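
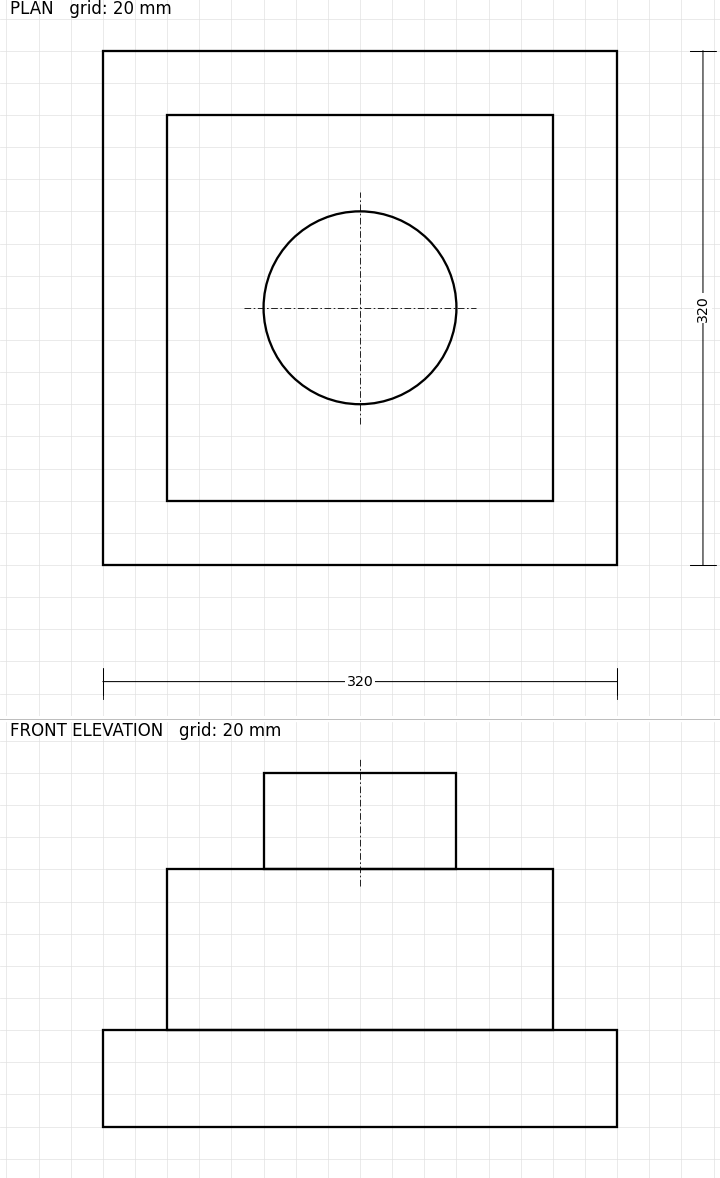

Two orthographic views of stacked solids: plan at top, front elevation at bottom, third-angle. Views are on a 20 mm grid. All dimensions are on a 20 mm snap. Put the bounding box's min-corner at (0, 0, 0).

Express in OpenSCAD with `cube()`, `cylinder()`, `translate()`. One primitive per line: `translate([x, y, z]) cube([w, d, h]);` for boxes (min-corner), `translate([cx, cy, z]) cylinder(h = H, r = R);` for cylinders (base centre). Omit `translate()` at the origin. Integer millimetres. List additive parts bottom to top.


cube([320, 320, 60]);
translate([40, 40, 60]) cube([240, 240, 100]);
translate([160, 160, 160]) cylinder(h = 60, r = 60);


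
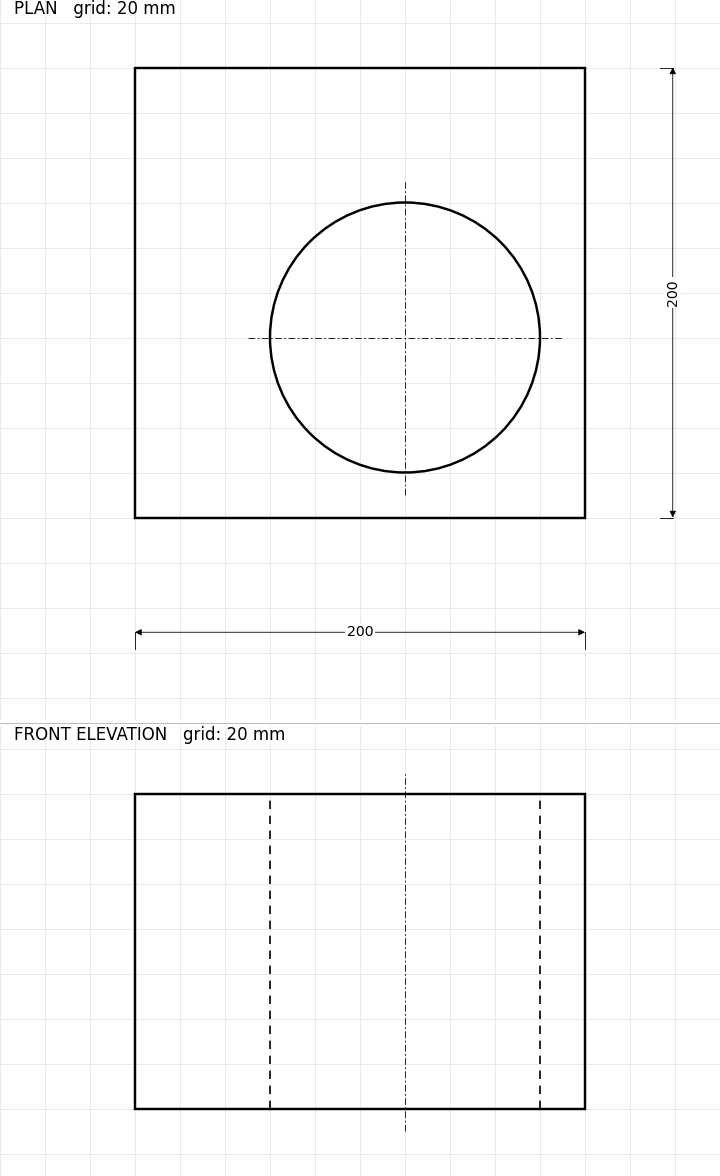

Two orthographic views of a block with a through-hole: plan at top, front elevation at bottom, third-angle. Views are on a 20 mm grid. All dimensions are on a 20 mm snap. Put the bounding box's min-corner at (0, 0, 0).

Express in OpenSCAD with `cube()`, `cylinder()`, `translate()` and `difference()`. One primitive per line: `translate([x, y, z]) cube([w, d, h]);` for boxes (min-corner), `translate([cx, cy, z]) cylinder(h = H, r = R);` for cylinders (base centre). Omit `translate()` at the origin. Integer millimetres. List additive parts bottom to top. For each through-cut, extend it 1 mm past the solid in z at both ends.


difference() {
  cube([200, 200, 140]);
  translate([120, 80, -1]) cylinder(h = 142, r = 60);
}


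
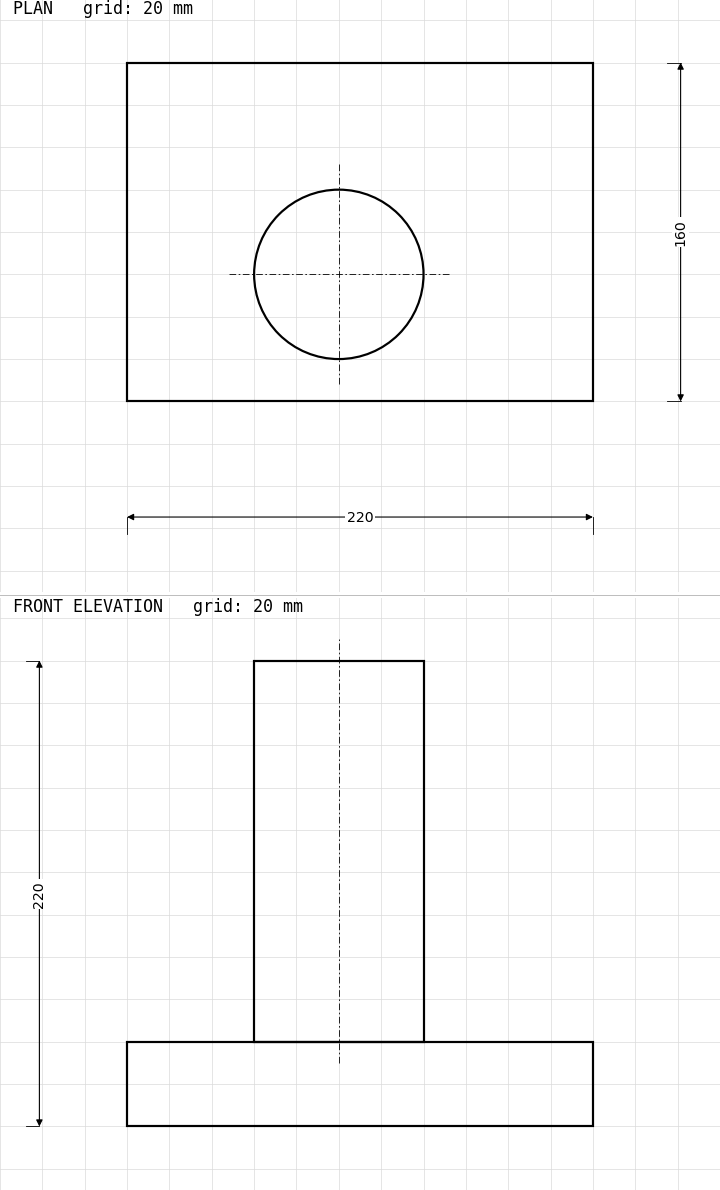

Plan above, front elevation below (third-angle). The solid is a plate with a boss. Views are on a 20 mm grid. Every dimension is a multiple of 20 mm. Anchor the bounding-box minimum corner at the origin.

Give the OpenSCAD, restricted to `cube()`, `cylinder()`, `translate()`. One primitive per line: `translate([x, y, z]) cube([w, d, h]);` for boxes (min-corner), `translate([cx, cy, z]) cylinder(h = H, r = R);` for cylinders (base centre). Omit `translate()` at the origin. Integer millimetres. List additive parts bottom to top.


cube([220, 160, 40]);
translate([100, 60, 40]) cylinder(h = 180, r = 40);


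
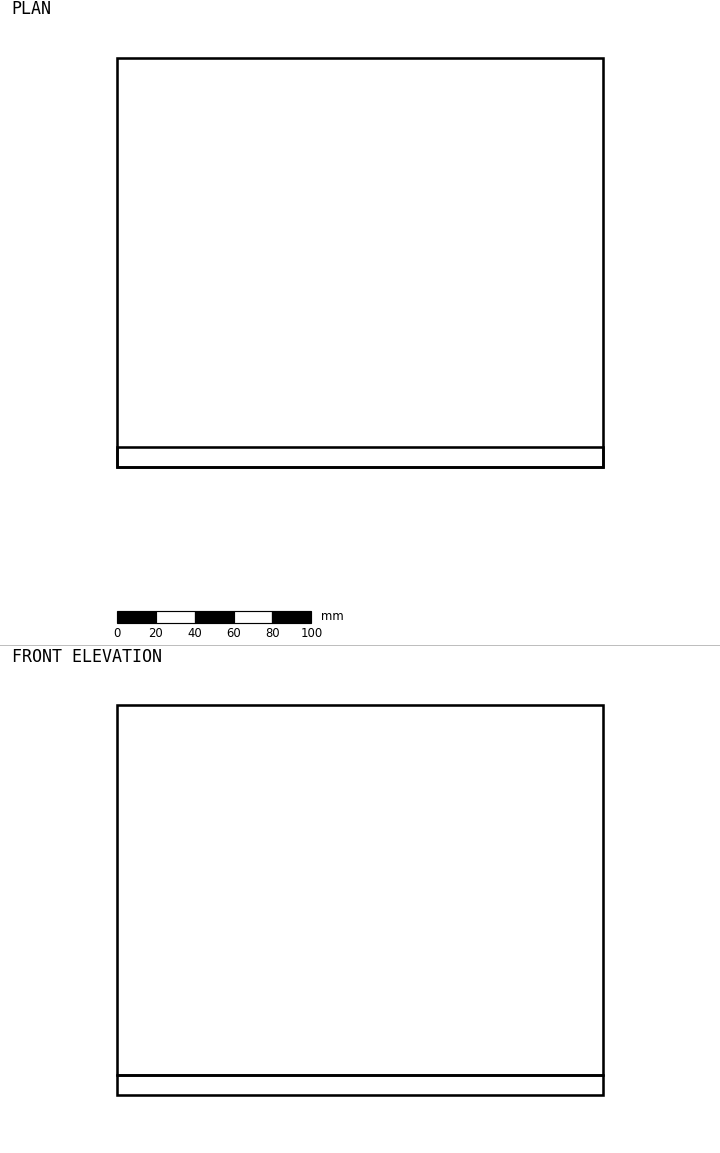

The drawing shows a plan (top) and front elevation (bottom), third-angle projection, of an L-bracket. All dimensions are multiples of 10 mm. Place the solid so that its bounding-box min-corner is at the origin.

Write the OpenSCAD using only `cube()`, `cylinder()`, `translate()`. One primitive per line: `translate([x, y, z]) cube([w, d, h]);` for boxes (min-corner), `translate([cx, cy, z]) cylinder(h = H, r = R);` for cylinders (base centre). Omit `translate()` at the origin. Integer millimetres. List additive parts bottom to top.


cube([250, 210, 10]);
translate([0, 0, 10]) cube([250, 10, 190]);


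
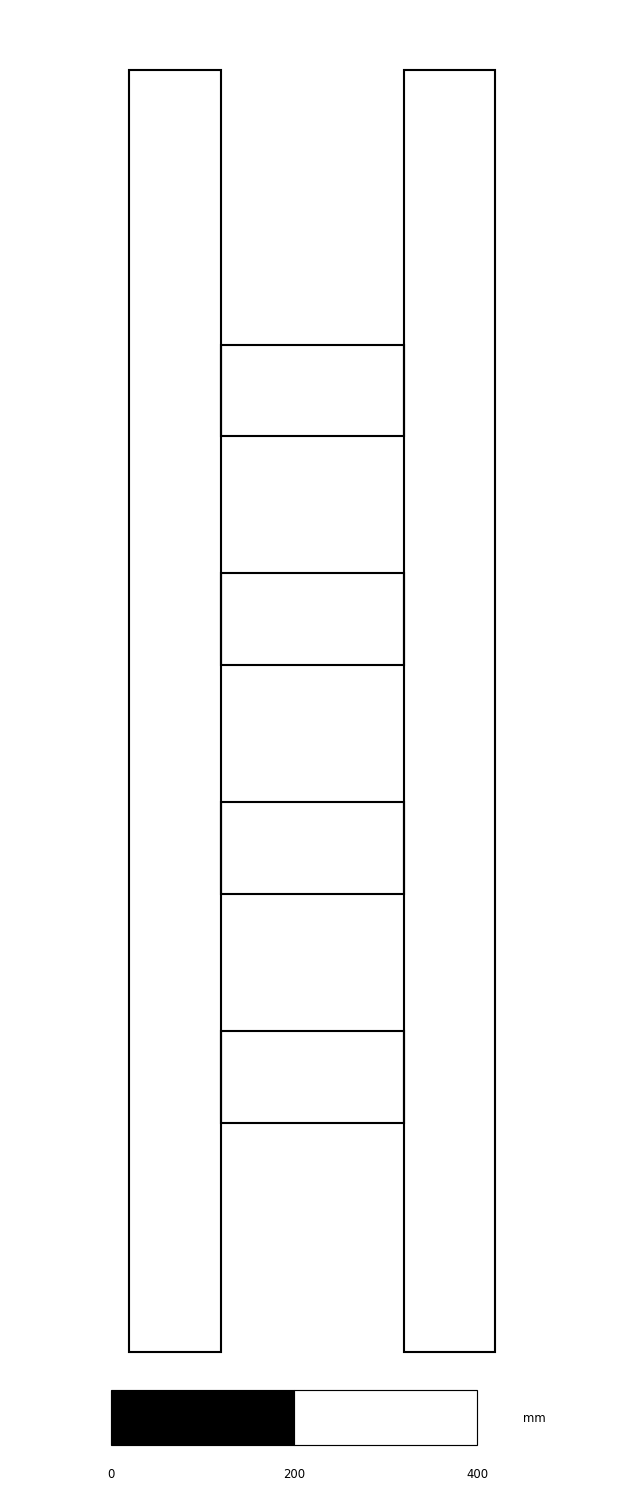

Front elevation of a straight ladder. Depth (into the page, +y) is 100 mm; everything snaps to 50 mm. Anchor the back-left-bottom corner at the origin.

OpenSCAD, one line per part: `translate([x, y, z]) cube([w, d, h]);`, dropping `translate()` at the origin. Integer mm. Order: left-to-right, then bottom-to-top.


cube([100, 100, 1400]);
translate([100, 0, 250]) cube([200, 100, 100]);
translate([100, 0, 500]) cube([200, 100, 100]);
translate([100, 0, 750]) cube([200, 100, 100]);
translate([100, 0, 1000]) cube([200, 100, 100]);
translate([300, 0, 0]) cube([100, 100, 1400]);


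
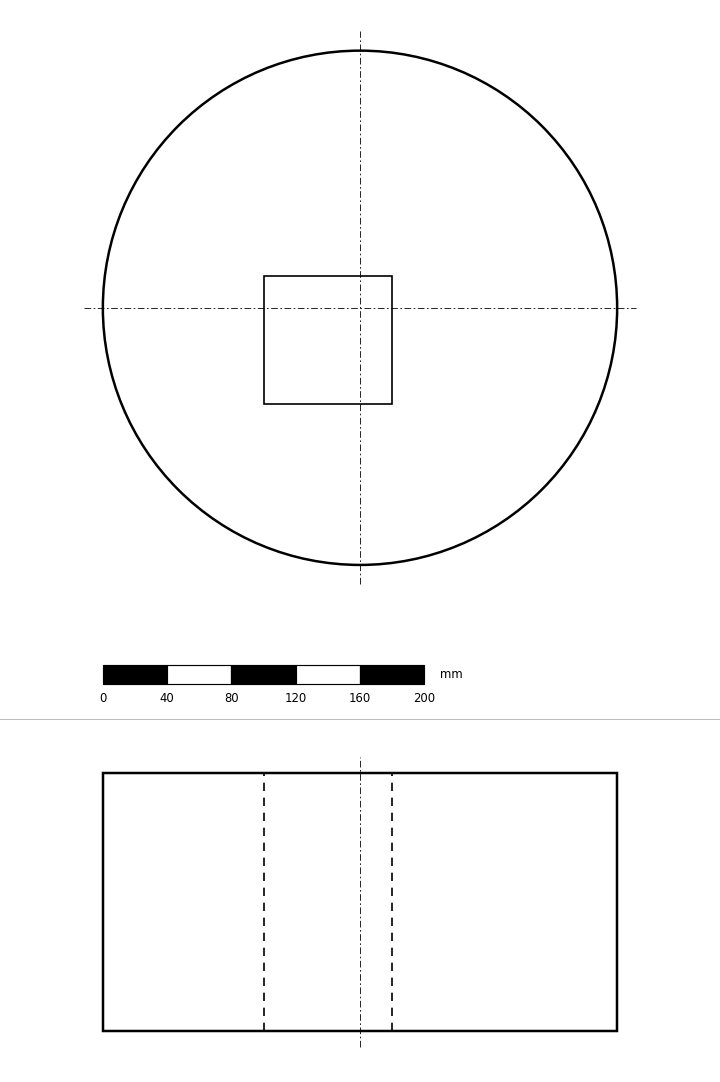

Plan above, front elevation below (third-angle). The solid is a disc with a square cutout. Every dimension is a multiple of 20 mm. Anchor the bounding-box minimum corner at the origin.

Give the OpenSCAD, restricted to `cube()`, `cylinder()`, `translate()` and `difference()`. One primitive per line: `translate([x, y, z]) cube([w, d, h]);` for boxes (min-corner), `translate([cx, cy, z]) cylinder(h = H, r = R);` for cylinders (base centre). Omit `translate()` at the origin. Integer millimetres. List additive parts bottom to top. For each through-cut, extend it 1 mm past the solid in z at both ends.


difference() {
  translate([160, 160, 0]) cylinder(h = 160, r = 160);
  translate([100, 100, -1]) cube([80, 80, 162]);
}


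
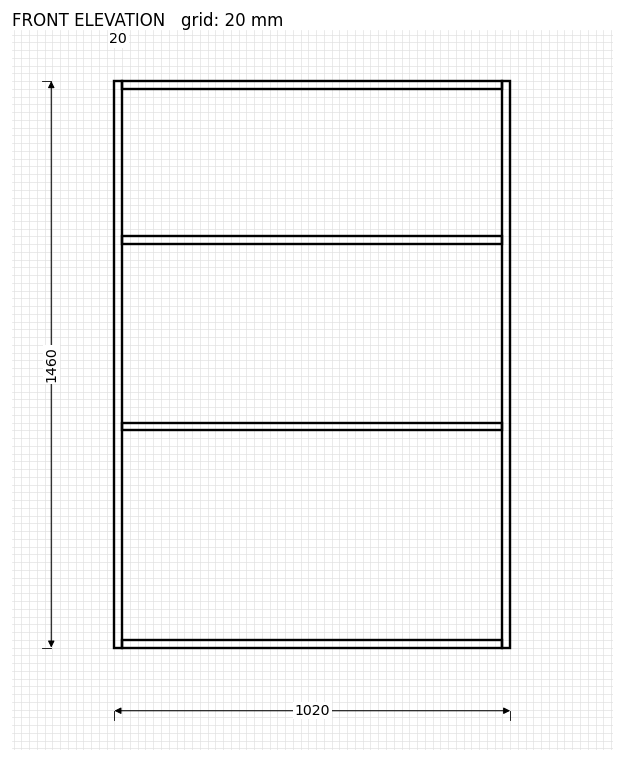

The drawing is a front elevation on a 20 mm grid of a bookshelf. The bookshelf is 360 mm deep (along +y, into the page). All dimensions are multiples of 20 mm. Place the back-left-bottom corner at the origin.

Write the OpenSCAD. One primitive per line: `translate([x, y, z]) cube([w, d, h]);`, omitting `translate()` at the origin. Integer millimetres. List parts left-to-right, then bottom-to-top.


cube([20, 360, 1460]);
translate([20, 0, 0]) cube([980, 360, 20]);
translate([20, 0, 560]) cube([980, 360, 20]);
translate([20, 0, 1040]) cube([980, 360, 20]);
translate([20, 0, 1440]) cube([980, 360, 20]);
translate([1000, 0, 0]) cube([20, 360, 1460]);


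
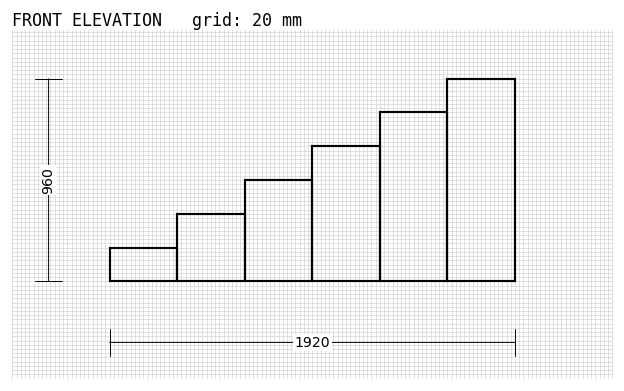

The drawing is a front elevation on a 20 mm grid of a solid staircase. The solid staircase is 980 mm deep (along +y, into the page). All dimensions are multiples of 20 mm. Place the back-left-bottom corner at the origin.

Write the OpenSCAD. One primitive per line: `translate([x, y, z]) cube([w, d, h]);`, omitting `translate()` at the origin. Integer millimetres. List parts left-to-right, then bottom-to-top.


cube([320, 980, 160]);
translate([320, 0, 0]) cube([320, 980, 320]);
translate([640, 0, 0]) cube([320, 980, 480]);
translate([960, 0, 0]) cube([320, 980, 640]);
translate([1280, 0, 0]) cube([320, 980, 800]);
translate([1600, 0, 0]) cube([320, 980, 960]);


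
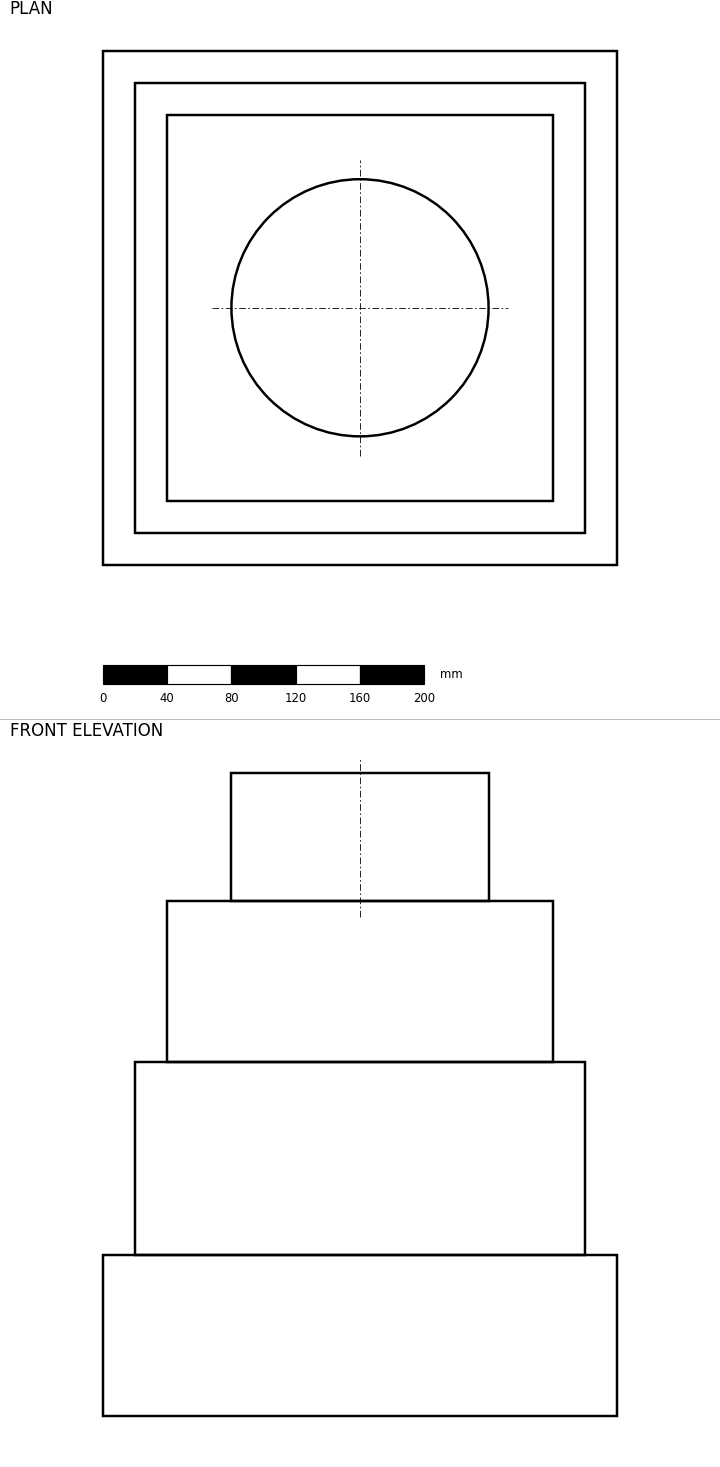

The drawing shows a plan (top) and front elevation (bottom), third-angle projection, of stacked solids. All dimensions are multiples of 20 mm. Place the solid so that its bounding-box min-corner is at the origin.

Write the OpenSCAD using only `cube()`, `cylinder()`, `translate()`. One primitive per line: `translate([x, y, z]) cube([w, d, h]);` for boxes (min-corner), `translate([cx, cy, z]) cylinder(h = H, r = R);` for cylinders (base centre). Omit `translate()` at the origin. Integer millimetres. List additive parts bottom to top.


cube([320, 320, 100]);
translate([20, 20, 100]) cube([280, 280, 120]);
translate([40, 40, 220]) cube([240, 240, 100]);
translate([160, 160, 320]) cylinder(h = 80, r = 80);


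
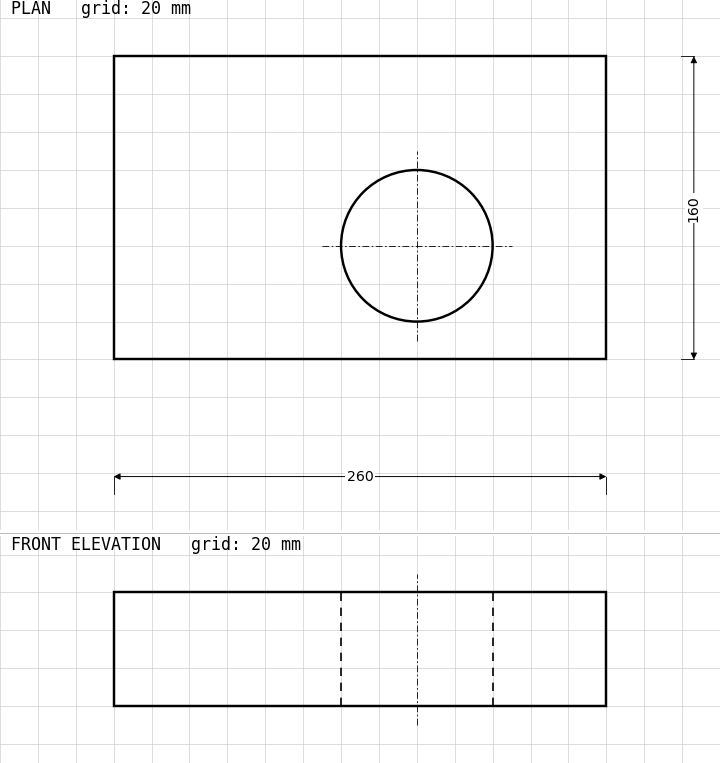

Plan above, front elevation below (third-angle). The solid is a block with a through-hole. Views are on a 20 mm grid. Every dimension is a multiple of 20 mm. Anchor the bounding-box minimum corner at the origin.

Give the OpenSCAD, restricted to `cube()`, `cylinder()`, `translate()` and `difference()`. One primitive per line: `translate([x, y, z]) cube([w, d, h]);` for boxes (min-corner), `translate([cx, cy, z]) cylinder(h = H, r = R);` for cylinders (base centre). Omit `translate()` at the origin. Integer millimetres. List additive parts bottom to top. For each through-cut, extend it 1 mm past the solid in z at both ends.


difference() {
  cube([260, 160, 60]);
  translate([160, 60, -1]) cylinder(h = 62, r = 40);
}


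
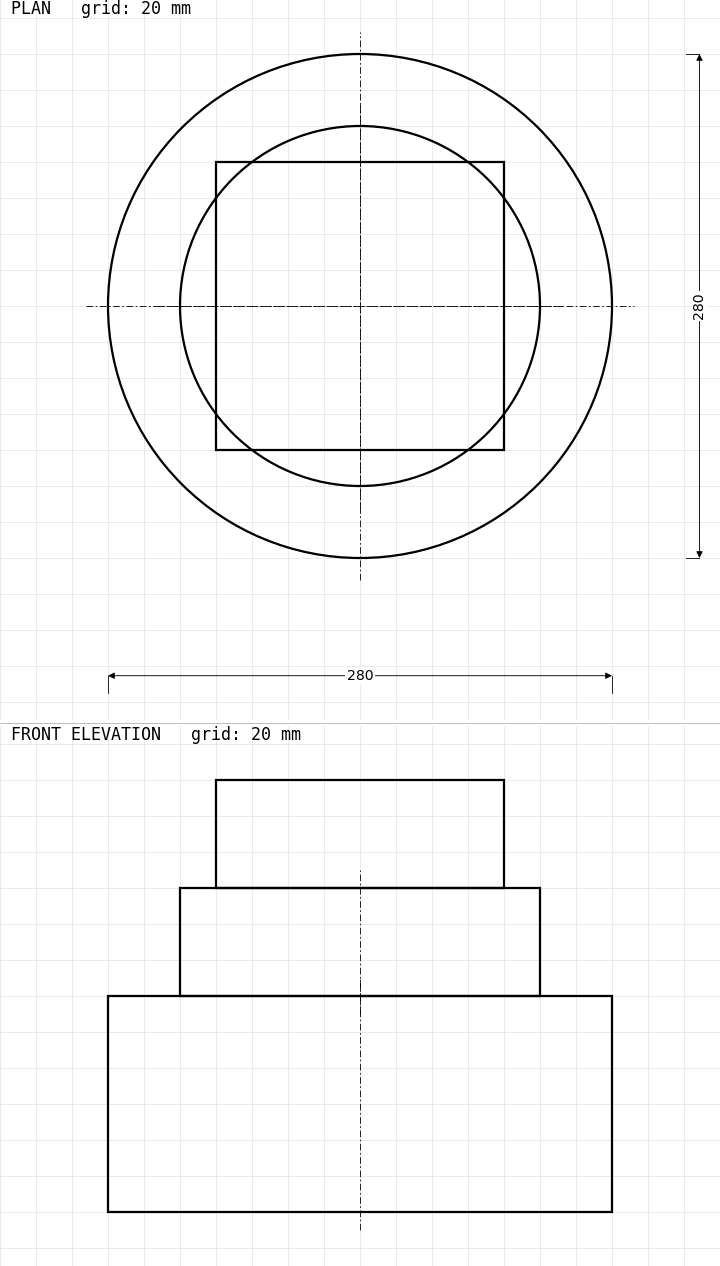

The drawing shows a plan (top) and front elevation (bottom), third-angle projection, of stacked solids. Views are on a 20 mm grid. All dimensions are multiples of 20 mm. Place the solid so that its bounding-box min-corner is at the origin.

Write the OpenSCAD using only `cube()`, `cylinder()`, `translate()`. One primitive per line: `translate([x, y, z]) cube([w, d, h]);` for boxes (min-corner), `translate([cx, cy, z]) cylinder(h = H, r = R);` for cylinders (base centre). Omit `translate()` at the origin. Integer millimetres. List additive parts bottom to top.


translate([140, 140, 0]) cylinder(h = 120, r = 140);
translate([140, 140, 120]) cylinder(h = 60, r = 100);
translate([60, 60, 180]) cube([160, 160, 60]);


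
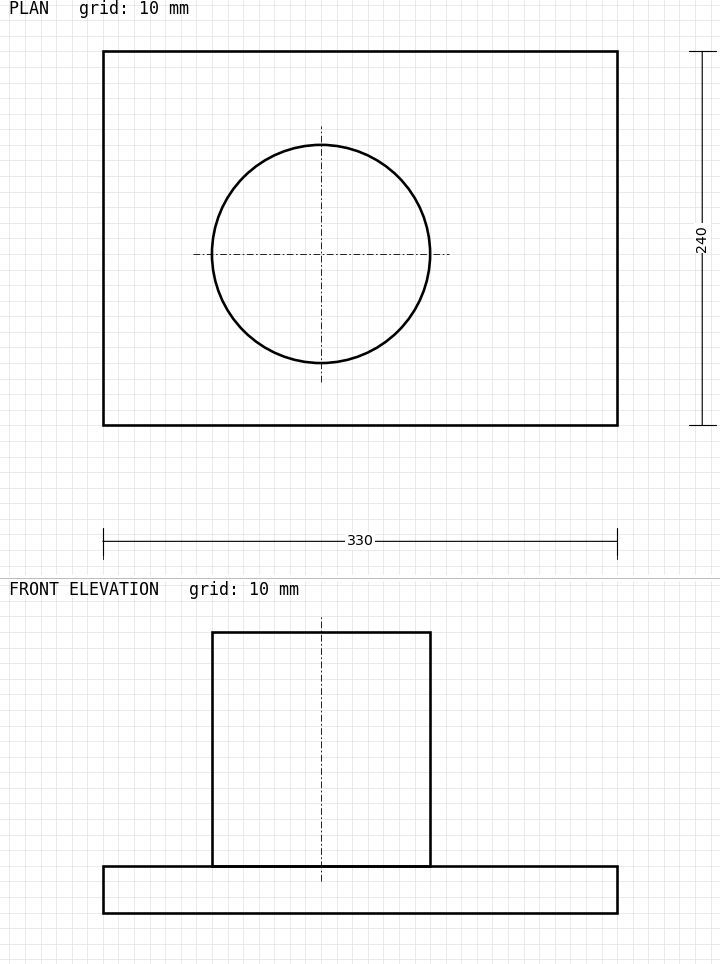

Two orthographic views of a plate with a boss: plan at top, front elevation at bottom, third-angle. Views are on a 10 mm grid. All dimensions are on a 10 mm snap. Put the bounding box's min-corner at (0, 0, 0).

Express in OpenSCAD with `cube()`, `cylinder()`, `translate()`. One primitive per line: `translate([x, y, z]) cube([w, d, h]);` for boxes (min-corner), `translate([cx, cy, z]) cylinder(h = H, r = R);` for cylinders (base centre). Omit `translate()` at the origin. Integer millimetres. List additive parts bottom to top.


cube([330, 240, 30]);
translate([140, 110, 30]) cylinder(h = 150, r = 70);


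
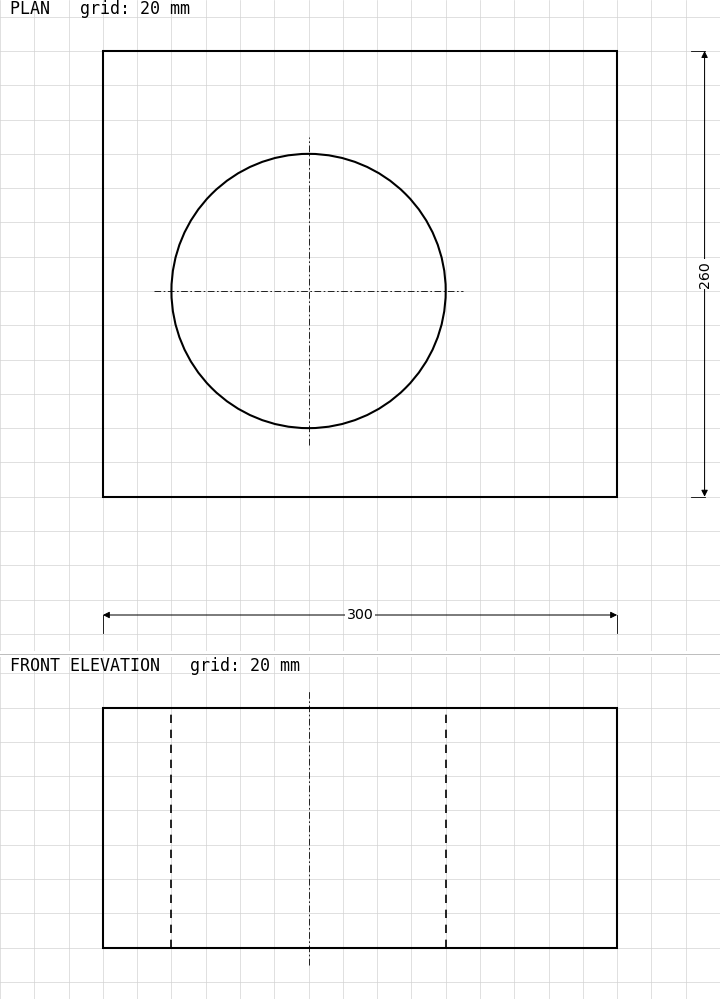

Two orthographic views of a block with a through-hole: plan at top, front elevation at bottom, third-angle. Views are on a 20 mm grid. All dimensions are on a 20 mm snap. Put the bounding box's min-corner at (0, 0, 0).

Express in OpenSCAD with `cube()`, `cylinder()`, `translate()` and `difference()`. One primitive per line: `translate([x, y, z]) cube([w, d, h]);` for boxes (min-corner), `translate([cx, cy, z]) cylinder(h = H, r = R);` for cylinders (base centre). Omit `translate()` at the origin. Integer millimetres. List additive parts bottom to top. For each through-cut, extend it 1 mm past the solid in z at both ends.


difference() {
  cube([300, 260, 140]);
  translate([120, 120, -1]) cylinder(h = 142, r = 80);
}


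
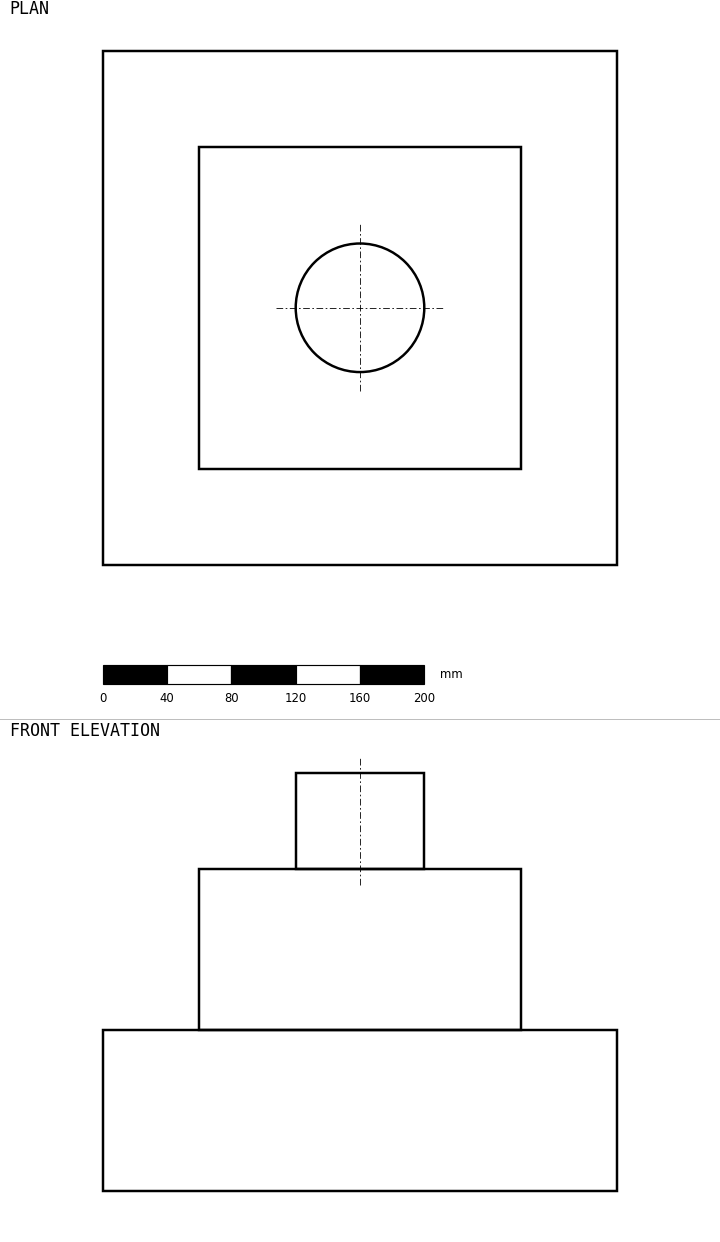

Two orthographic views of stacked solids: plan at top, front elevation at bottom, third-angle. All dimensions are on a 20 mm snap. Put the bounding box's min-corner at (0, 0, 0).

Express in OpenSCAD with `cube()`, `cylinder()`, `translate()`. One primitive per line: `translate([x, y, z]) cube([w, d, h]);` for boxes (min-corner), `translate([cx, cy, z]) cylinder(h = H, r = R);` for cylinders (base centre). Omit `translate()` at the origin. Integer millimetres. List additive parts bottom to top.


cube([320, 320, 100]);
translate([60, 60, 100]) cube([200, 200, 100]);
translate([160, 160, 200]) cylinder(h = 60, r = 40);


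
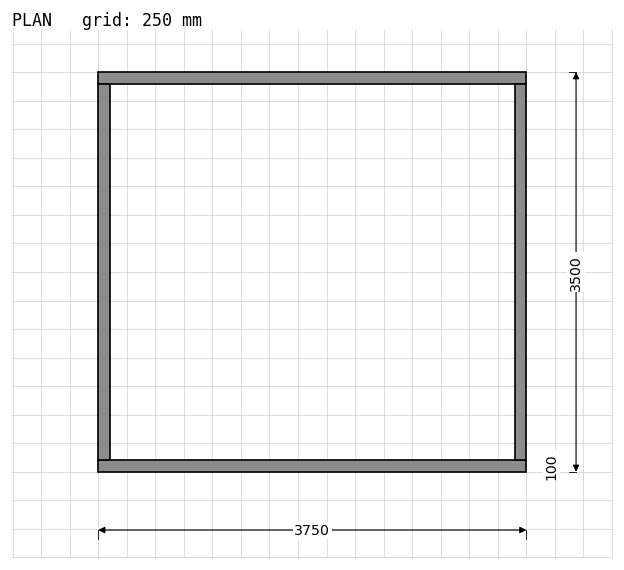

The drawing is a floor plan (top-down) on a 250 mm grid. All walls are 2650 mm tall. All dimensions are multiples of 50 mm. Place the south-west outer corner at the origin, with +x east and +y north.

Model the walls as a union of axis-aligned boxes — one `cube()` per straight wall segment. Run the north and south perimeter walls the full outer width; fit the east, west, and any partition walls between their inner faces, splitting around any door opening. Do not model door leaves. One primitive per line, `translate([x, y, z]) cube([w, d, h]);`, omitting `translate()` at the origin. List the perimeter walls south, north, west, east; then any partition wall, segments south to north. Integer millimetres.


cube([3750, 100, 2650]);
translate([0, 3400, 0]) cube([3750, 100, 2650]);
translate([0, 100, 0]) cube([100, 3300, 2650]);
translate([3650, 100, 0]) cube([100, 3300, 2650]);


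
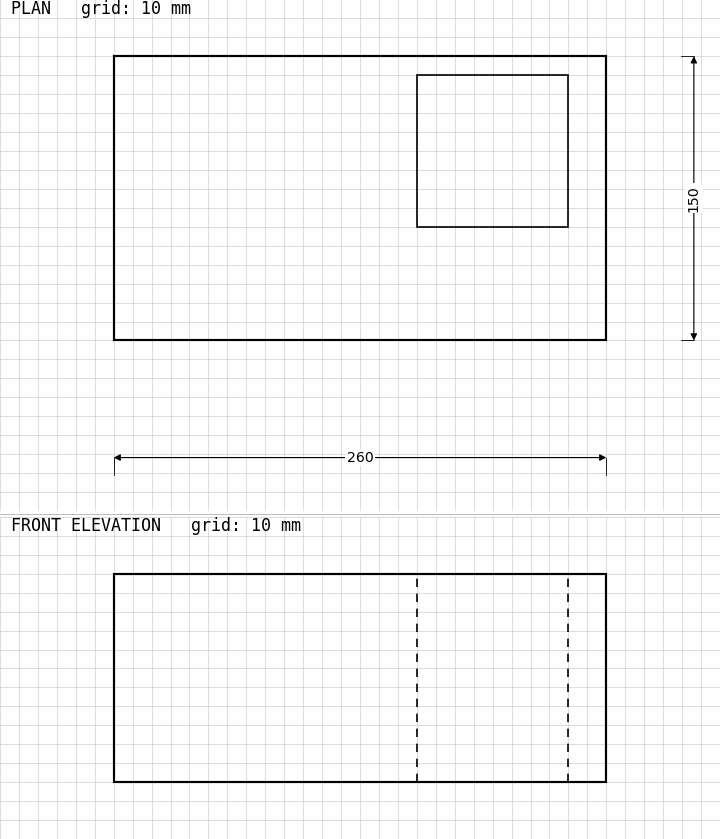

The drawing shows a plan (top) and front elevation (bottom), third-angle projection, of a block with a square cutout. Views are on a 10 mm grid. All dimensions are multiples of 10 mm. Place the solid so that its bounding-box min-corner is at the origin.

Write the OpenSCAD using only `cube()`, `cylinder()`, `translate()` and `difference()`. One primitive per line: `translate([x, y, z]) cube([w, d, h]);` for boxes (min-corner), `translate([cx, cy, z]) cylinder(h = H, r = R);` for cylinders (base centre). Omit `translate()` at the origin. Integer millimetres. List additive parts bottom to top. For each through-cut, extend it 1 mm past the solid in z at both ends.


difference() {
  cube([260, 150, 110]);
  translate([160, 60, -1]) cube([80, 80, 112]);
}


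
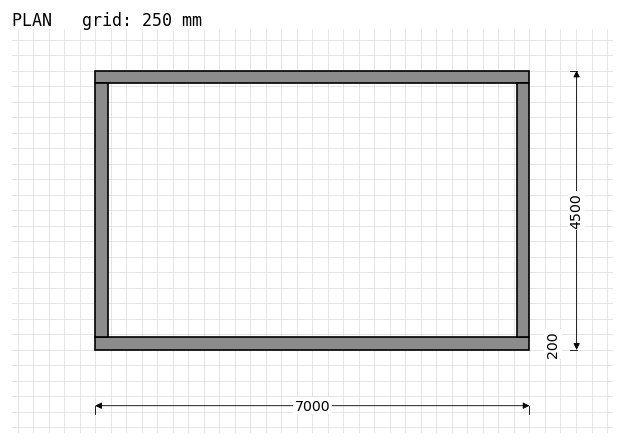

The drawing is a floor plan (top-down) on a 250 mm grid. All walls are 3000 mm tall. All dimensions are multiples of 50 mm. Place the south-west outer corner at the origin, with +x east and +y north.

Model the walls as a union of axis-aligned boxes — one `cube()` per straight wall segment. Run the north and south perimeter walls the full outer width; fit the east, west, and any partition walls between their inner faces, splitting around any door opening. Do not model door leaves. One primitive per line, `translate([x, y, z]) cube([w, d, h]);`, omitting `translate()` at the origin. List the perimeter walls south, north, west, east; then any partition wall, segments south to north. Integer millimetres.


cube([7000, 200, 3000]);
translate([0, 4300, 0]) cube([7000, 200, 3000]);
translate([0, 200, 0]) cube([200, 4100, 3000]);
translate([6800, 200, 0]) cube([200, 4100, 3000]);


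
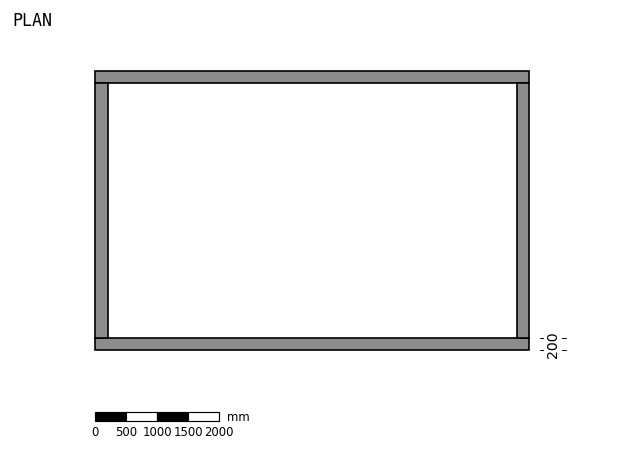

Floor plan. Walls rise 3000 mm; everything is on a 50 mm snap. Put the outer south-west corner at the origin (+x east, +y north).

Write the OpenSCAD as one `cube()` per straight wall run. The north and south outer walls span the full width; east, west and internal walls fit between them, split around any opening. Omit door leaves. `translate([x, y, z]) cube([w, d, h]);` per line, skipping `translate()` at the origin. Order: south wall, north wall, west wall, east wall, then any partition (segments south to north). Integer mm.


cube([7000, 200, 3000]);
translate([0, 4300, 0]) cube([7000, 200, 3000]);
translate([0, 200, 0]) cube([200, 4100, 3000]);
translate([6800, 200, 0]) cube([200, 4100, 3000]);


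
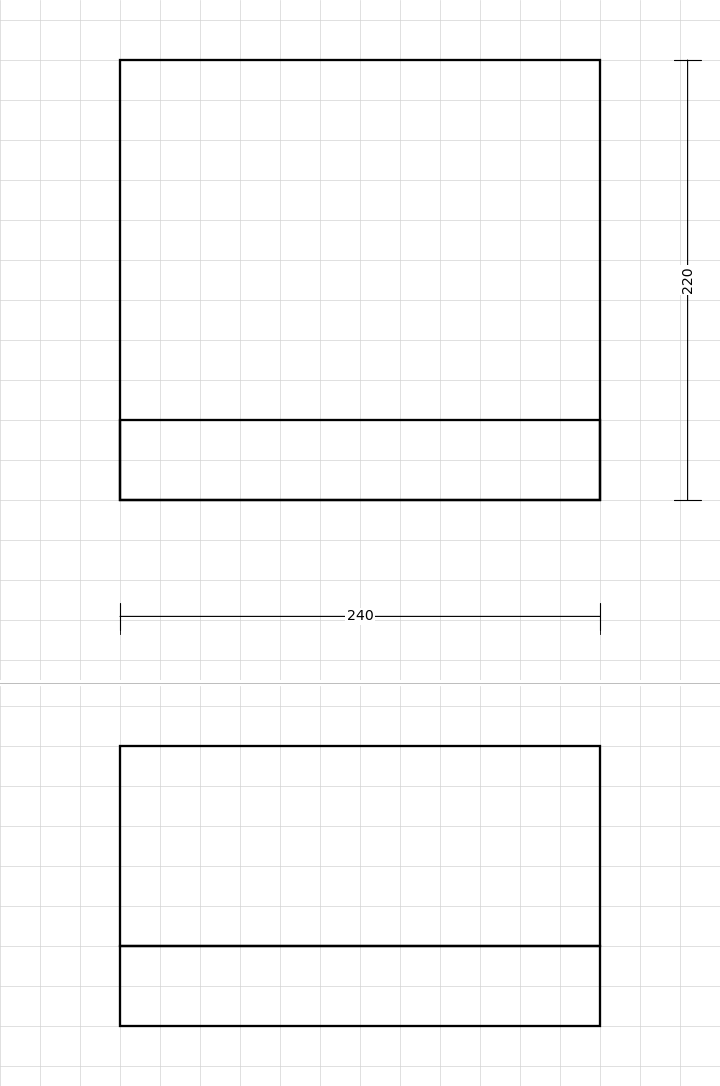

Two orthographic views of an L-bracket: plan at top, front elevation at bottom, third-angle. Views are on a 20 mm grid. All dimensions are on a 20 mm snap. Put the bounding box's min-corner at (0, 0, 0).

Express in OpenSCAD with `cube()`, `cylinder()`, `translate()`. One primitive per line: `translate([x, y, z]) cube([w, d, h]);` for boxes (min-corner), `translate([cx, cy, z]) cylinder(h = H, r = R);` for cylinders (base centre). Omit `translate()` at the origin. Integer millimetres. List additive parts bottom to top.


cube([240, 220, 40]);
translate([0, 0, 40]) cube([240, 40, 100]);


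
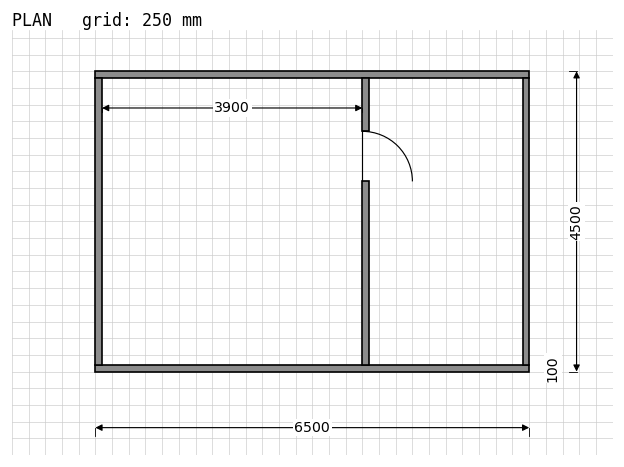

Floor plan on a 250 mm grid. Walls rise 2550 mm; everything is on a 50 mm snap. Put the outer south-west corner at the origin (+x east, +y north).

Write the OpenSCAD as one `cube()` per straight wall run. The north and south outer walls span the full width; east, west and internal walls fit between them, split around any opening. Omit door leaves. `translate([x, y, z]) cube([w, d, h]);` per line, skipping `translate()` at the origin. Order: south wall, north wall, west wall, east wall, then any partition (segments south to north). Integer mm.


cube([6500, 100, 2550]);
translate([0, 4400, 0]) cube([6500, 100, 2550]);
translate([0, 100, 0]) cube([100, 4300, 2550]);
translate([6400, 100, 0]) cube([100, 4300, 2550]);
translate([4000, 100, 0]) cube([100, 2750, 2550]);
translate([4000, 3600, 0]) cube([100, 800, 2550]);


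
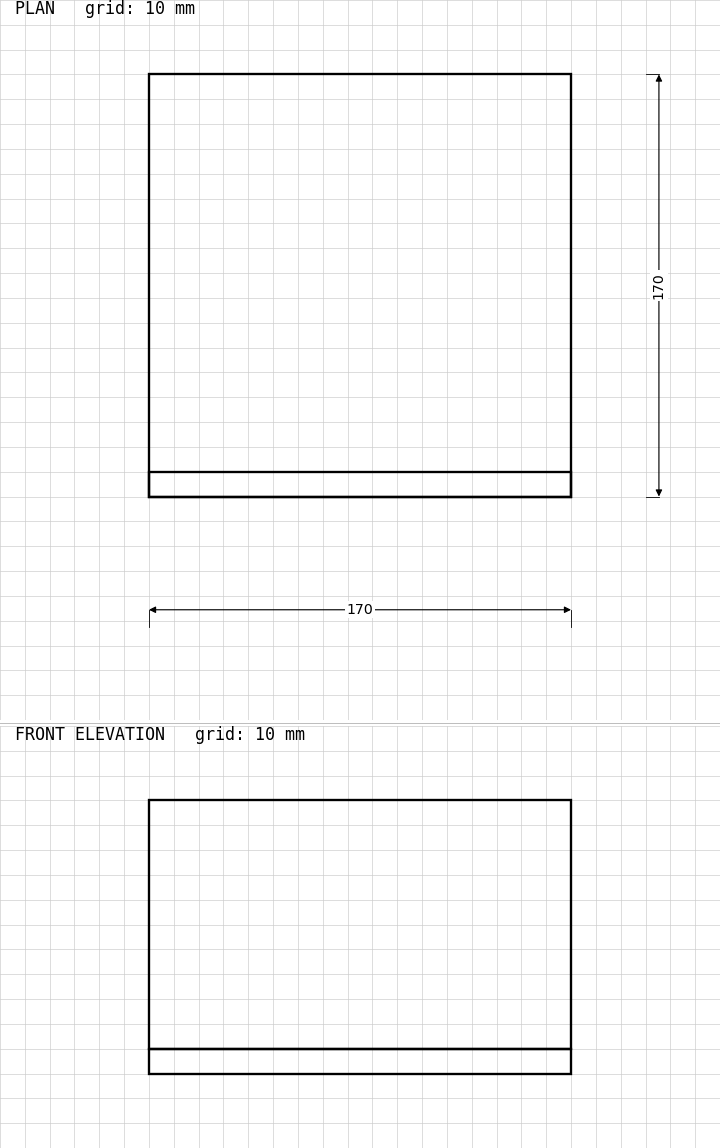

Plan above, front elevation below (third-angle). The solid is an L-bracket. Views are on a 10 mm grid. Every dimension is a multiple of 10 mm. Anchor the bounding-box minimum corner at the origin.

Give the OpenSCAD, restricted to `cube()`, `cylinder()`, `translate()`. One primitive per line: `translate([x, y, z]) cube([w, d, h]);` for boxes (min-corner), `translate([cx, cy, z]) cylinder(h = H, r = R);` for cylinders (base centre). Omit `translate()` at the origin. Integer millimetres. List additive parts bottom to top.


cube([170, 170, 10]);
translate([0, 0, 10]) cube([170, 10, 100]);


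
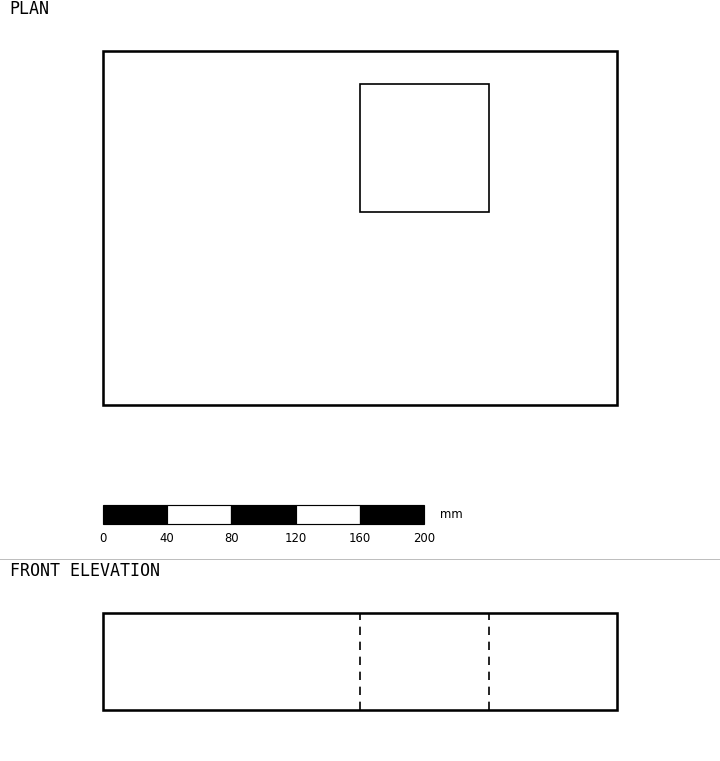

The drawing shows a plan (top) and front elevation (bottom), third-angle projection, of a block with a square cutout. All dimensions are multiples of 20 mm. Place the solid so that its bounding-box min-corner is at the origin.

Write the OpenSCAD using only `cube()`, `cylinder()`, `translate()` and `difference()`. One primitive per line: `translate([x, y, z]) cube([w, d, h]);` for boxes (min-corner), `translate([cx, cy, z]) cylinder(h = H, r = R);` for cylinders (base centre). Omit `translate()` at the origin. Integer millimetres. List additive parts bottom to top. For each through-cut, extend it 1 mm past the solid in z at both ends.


difference() {
  cube([320, 220, 60]);
  translate([160, 120, -1]) cube([80, 80, 62]);
}


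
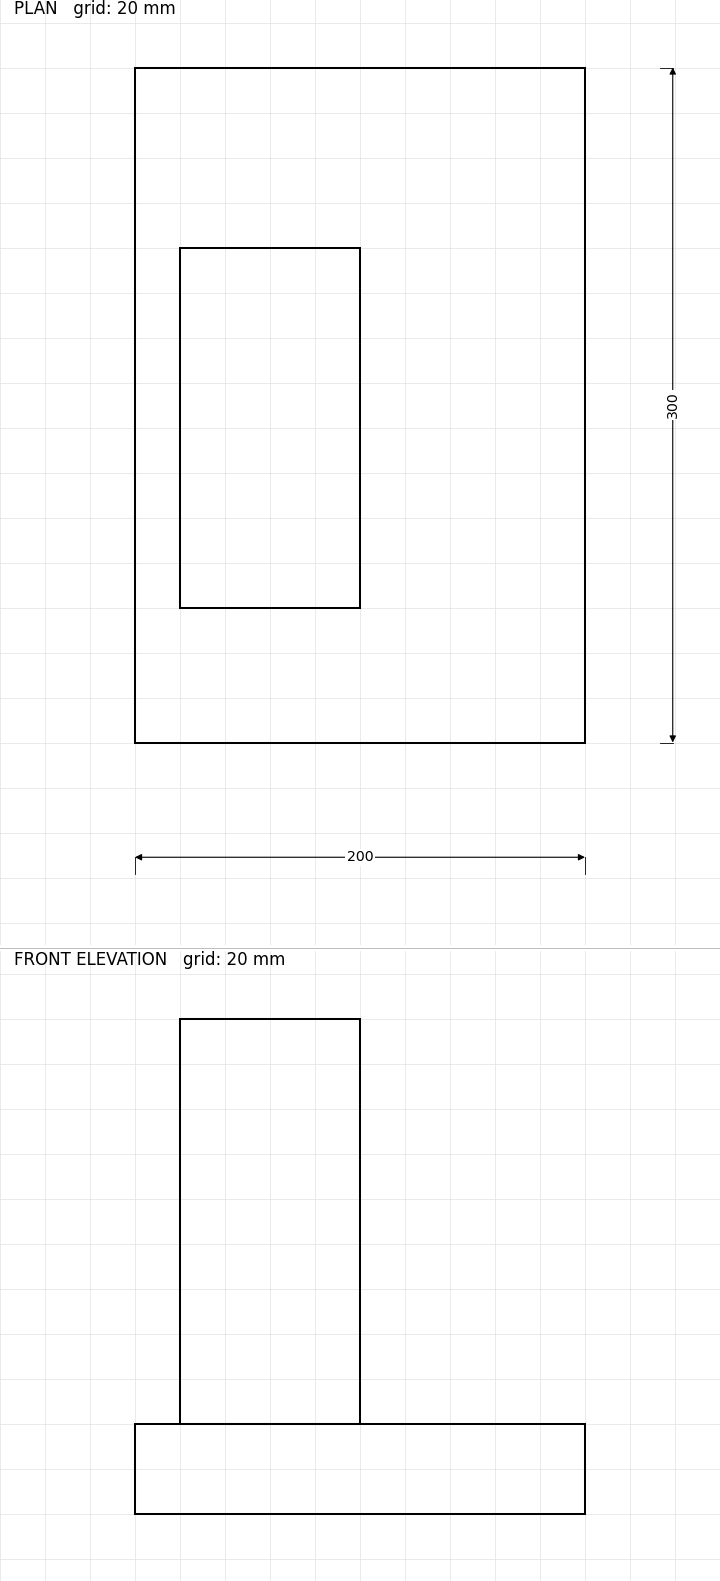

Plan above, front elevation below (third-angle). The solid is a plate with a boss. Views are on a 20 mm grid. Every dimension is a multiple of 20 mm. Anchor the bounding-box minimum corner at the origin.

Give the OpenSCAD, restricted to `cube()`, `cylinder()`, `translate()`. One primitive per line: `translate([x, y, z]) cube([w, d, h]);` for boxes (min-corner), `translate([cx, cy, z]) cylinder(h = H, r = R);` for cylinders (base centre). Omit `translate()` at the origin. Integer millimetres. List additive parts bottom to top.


cube([200, 300, 40]);
translate([20, 60, 40]) cube([80, 160, 180]);


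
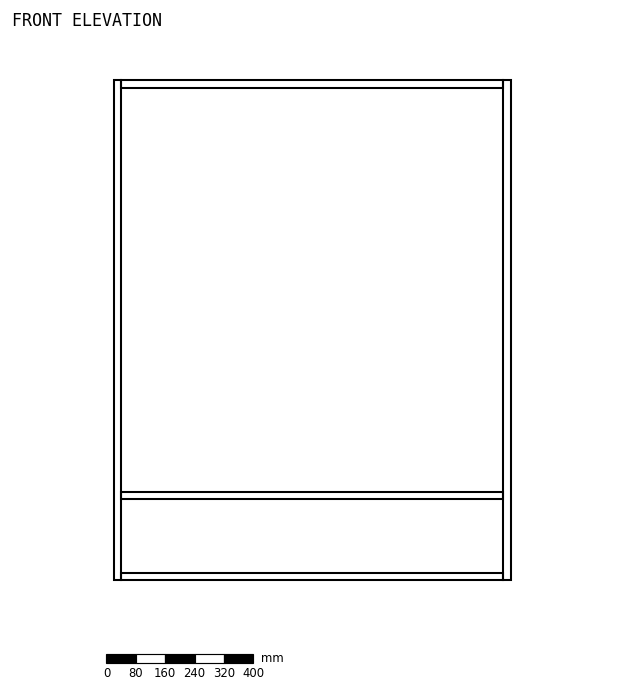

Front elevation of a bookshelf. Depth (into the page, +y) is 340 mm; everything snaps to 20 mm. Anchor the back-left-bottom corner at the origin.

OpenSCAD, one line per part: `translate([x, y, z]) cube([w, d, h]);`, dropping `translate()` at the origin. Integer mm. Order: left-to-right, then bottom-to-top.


cube([20, 340, 1360]);
translate([20, 0, 0]) cube([1040, 340, 20]);
translate([20, 0, 220]) cube([1040, 340, 20]);
translate([20, 0, 1340]) cube([1040, 340, 20]);
translate([1060, 0, 0]) cube([20, 340, 1360]);


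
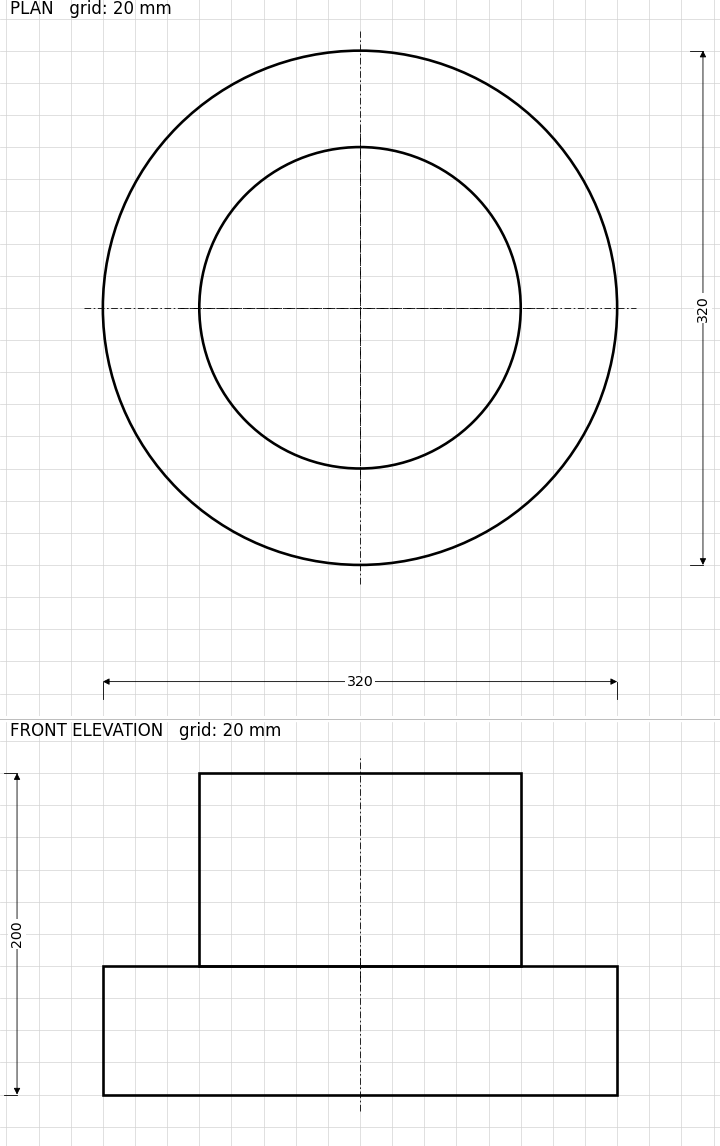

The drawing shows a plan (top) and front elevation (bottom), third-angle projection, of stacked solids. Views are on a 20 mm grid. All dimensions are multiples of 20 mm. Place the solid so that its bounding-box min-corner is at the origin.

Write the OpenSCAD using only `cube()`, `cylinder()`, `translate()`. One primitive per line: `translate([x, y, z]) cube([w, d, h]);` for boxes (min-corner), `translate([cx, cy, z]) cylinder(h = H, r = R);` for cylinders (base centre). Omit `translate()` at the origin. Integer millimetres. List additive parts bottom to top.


translate([160, 160, 0]) cylinder(h = 80, r = 160);
translate([160, 160, 80]) cylinder(h = 120, r = 100);


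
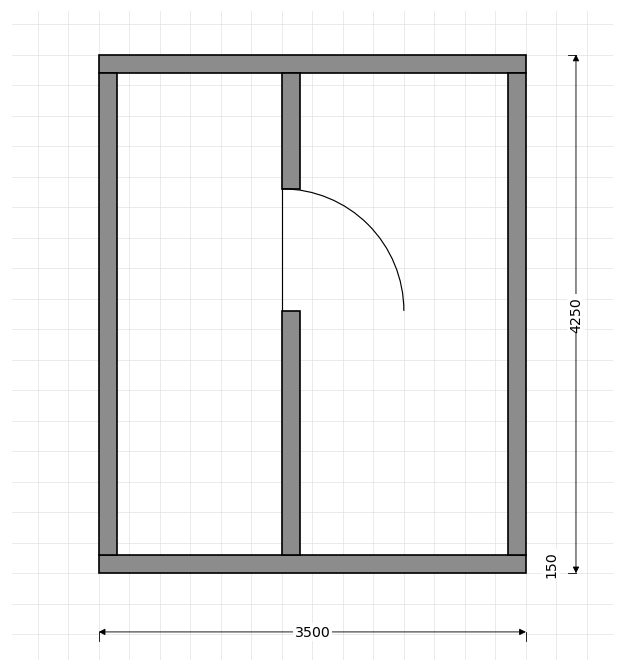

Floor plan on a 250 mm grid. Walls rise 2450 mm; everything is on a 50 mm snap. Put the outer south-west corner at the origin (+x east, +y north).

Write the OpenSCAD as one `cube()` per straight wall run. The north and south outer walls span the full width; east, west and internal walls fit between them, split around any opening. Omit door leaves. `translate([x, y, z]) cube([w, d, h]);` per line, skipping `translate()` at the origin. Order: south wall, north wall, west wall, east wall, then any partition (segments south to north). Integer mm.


cube([3500, 150, 2450]);
translate([0, 4100, 0]) cube([3500, 150, 2450]);
translate([0, 150, 0]) cube([150, 3950, 2450]);
translate([3350, 150, 0]) cube([150, 3950, 2450]);
translate([1500, 150, 0]) cube([150, 2000, 2450]);
translate([1500, 3150, 0]) cube([150, 950, 2450]);


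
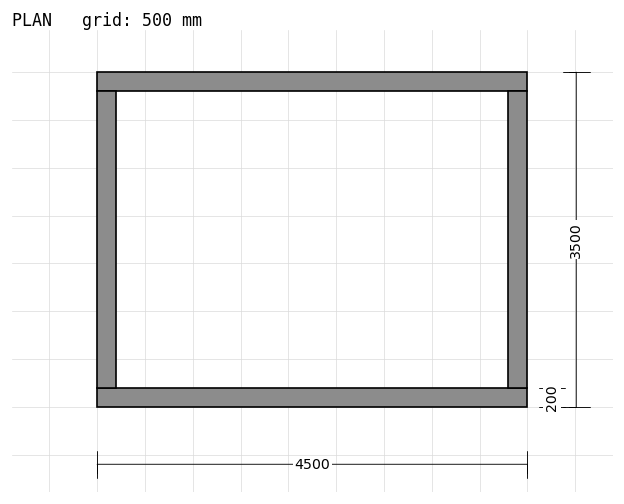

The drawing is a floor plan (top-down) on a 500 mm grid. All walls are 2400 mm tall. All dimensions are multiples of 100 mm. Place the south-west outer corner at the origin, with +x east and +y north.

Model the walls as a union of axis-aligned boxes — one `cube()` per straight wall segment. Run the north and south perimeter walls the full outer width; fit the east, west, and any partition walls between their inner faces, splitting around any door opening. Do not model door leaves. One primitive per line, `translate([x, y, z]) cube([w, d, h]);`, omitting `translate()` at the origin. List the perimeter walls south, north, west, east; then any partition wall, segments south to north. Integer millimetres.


cube([4500, 200, 2400]);
translate([0, 3300, 0]) cube([4500, 200, 2400]);
translate([0, 200, 0]) cube([200, 3100, 2400]);
translate([4300, 200, 0]) cube([200, 3100, 2400]);


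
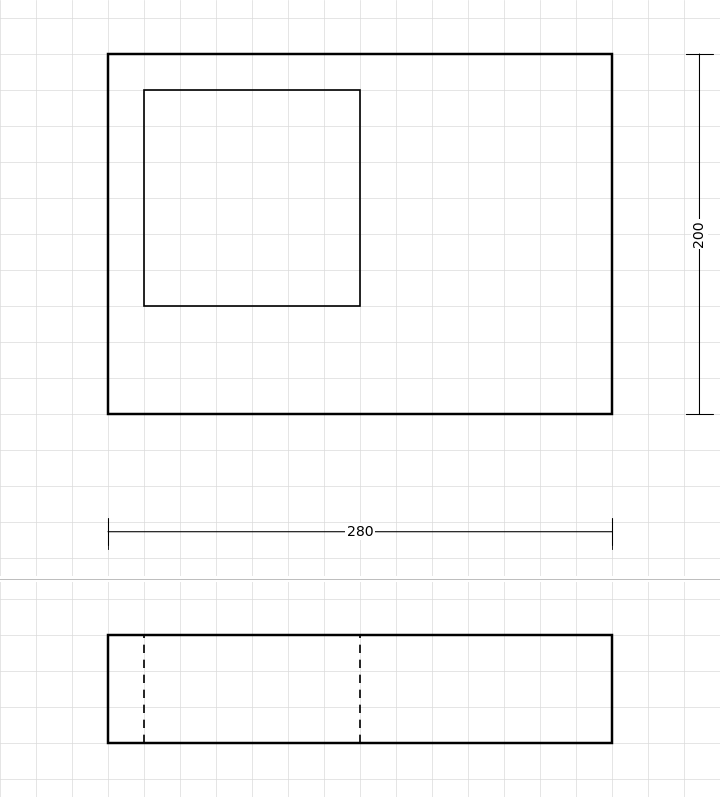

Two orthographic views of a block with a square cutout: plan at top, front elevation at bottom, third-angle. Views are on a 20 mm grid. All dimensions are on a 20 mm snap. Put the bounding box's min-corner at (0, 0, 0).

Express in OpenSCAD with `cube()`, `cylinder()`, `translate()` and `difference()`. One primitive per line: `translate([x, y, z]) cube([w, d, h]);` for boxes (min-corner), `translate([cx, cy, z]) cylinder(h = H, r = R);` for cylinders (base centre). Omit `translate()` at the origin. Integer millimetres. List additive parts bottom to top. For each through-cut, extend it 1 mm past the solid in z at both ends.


difference() {
  cube([280, 200, 60]);
  translate([20, 60, -1]) cube([120, 120, 62]);
}


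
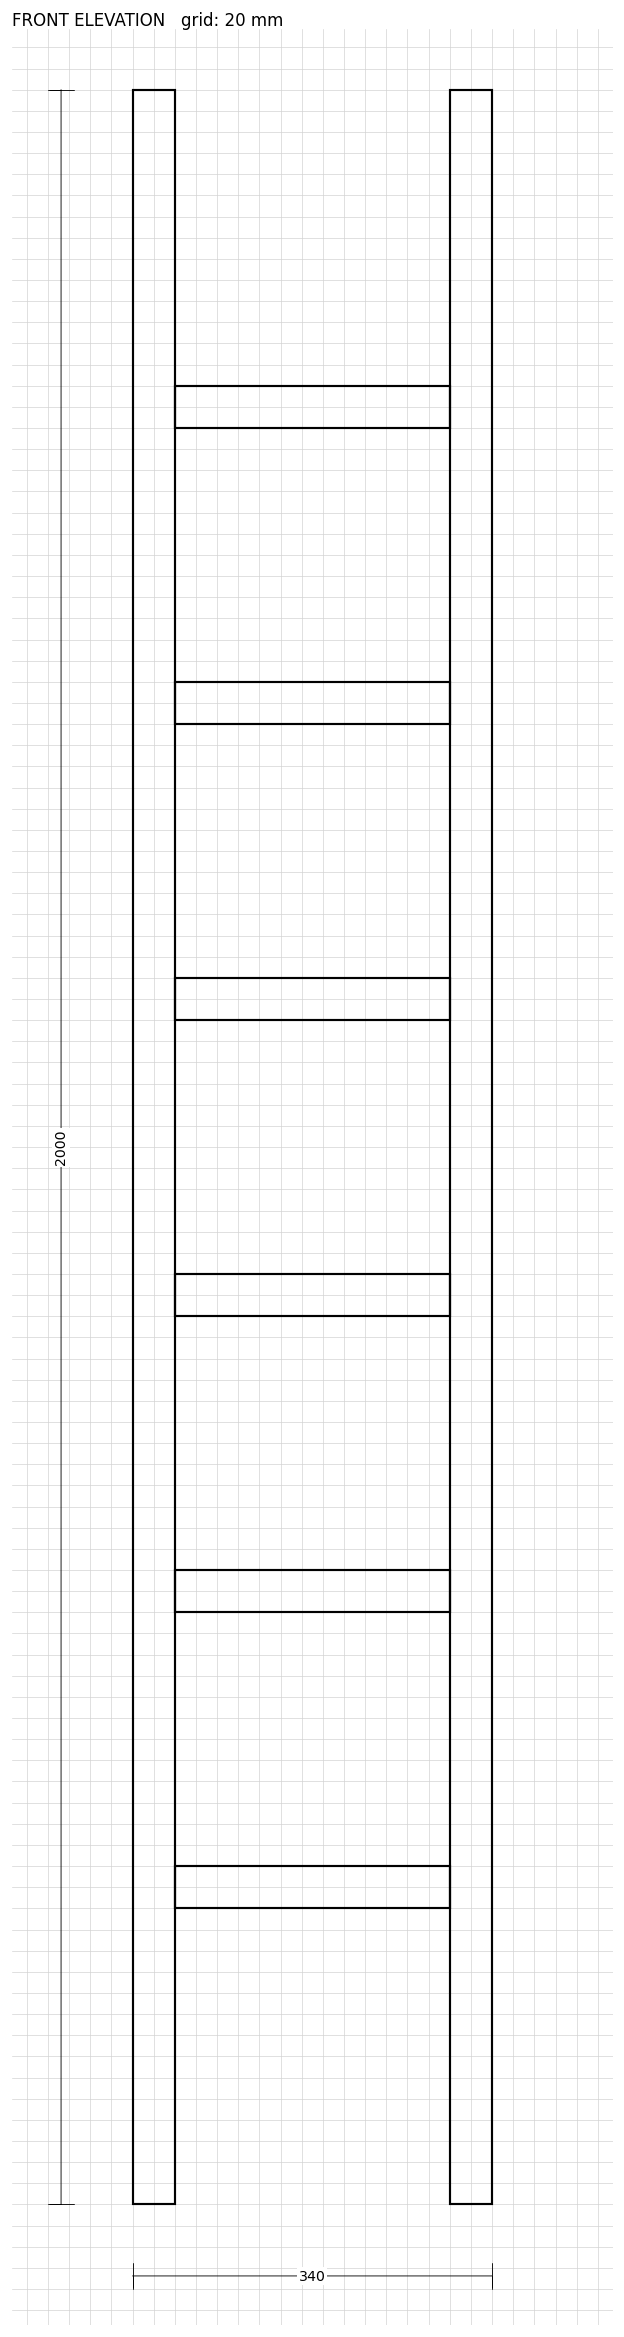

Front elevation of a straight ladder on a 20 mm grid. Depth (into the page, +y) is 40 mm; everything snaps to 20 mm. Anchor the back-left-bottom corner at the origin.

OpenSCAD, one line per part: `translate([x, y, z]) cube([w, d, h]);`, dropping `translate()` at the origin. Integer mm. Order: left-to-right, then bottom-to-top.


cube([40, 40, 2000]);
translate([40, 0, 280]) cube([260, 40, 40]);
translate([40, 0, 560]) cube([260, 40, 40]);
translate([40, 0, 840]) cube([260, 40, 40]);
translate([40, 0, 1120]) cube([260, 40, 40]);
translate([40, 0, 1400]) cube([260, 40, 40]);
translate([40, 0, 1680]) cube([260, 40, 40]);
translate([300, 0, 0]) cube([40, 40, 2000]);


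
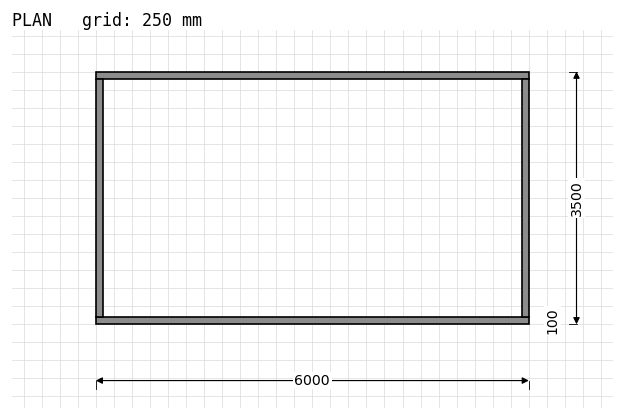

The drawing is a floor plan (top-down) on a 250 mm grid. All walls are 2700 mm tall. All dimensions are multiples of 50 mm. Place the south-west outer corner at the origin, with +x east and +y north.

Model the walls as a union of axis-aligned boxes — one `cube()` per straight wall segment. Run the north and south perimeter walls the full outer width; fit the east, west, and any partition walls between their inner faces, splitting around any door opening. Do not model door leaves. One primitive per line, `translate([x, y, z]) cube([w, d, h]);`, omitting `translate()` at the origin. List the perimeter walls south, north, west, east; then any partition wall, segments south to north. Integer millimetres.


cube([6000, 100, 2700]);
translate([0, 3400, 0]) cube([6000, 100, 2700]);
translate([0, 100, 0]) cube([100, 3300, 2700]);
translate([5900, 100, 0]) cube([100, 3300, 2700]);


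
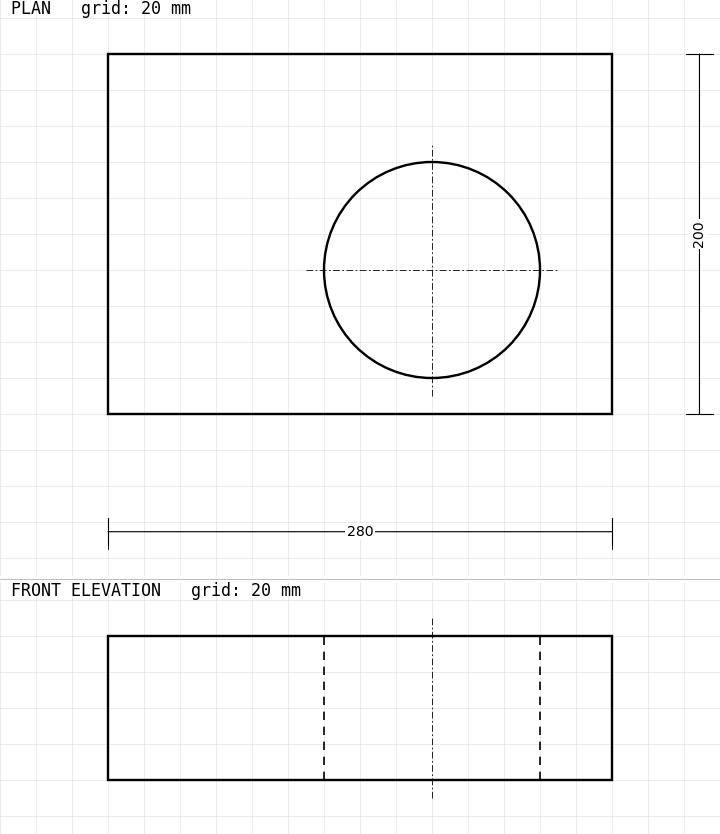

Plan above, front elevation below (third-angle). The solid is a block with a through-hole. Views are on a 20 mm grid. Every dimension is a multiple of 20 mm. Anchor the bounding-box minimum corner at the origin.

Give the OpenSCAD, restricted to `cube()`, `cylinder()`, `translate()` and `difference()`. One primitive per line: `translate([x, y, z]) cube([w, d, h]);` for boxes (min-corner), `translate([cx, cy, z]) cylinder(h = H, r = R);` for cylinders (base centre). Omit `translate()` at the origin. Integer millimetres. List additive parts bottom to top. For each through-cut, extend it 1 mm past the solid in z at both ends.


difference() {
  cube([280, 200, 80]);
  translate([180, 80, -1]) cylinder(h = 82, r = 60);
}


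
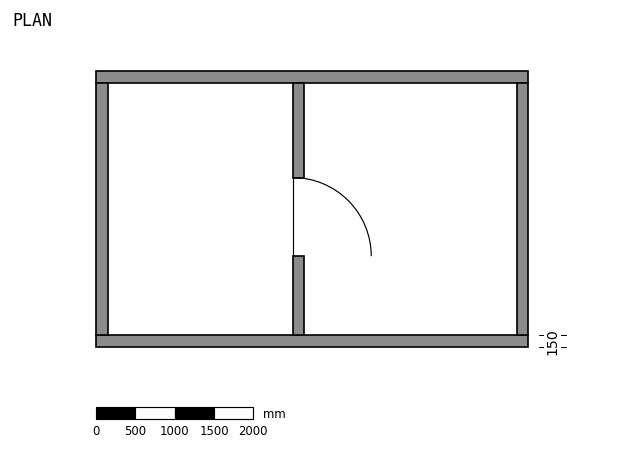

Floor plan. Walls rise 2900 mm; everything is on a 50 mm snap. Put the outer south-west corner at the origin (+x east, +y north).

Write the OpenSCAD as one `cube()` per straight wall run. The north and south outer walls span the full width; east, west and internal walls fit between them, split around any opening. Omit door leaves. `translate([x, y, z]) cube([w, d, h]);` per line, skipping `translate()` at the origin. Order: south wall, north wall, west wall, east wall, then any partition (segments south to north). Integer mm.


cube([5500, 150, 2900]);
translate([0, 3350, 0]) cube([5500, 150, 2900]);
translate([0, 150, 0]) cube([150, 3200, 2900]);
translate([5350, 150, 0]) cube([150, 3200, 2900]);
translate([2500, 150, 0]) cube([150, 1000, 2900]);
translate([2500, 2150, 0]) cube([150, 1200, 2900]);


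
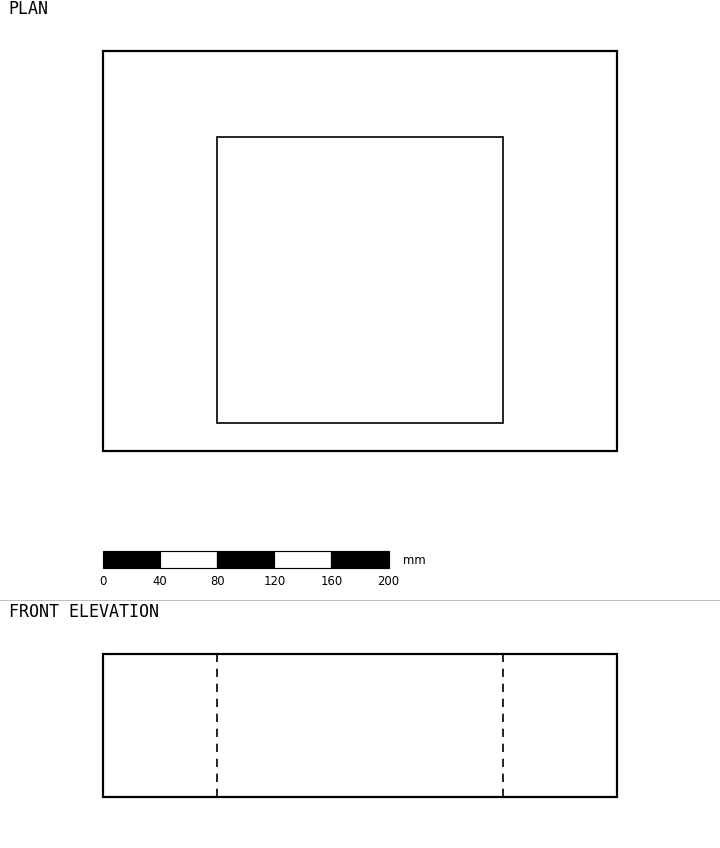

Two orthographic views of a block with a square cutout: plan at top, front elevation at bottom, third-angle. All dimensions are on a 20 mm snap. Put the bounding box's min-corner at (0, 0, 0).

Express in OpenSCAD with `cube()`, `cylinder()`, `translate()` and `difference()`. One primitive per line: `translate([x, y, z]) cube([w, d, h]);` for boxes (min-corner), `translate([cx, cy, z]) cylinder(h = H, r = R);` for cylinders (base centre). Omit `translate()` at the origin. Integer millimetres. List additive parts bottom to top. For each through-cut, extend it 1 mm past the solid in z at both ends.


difference() {
  cube([360, 280, 100]);
  translate([80, 20, -1]) cube([200, 200, 102]);
}


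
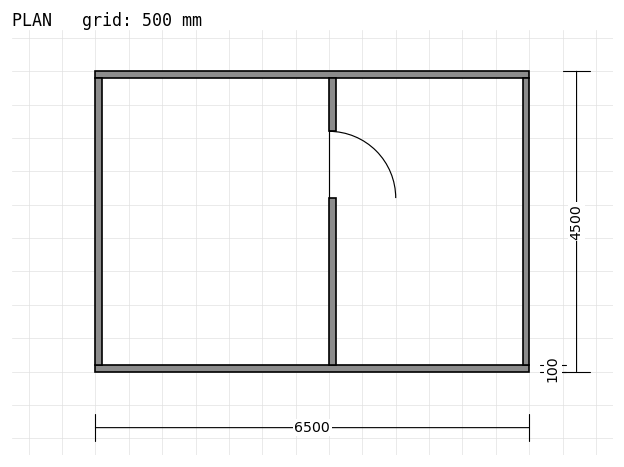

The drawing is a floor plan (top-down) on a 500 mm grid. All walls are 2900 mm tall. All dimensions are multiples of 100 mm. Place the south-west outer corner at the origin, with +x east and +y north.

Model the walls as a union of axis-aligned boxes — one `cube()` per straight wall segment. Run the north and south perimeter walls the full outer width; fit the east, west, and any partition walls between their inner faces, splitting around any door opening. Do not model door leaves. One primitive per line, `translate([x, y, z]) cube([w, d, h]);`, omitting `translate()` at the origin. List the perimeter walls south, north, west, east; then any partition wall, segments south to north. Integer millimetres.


cube([6500, 100, 2900]);
translate([0, 4400, 0]) cube([6500, 100, 2900]);
translate([0, 100, 0]) cube([100, 4300, 2900]);
translate([6400, 100, 0]) cube([100, 4300, 2900]);
translate([3500, 100, 0]) cube([100, 2500, 2900]);
translate([3500, 3600, 0]) cube([100, 800, 2900]);


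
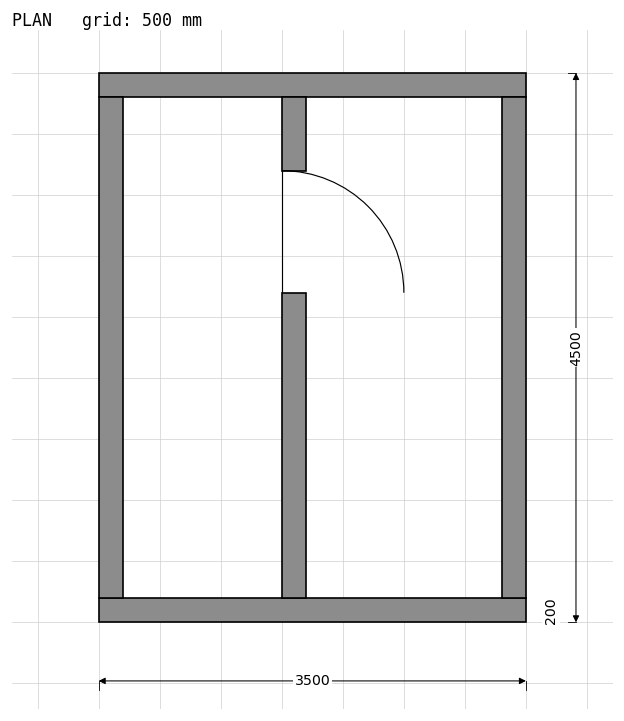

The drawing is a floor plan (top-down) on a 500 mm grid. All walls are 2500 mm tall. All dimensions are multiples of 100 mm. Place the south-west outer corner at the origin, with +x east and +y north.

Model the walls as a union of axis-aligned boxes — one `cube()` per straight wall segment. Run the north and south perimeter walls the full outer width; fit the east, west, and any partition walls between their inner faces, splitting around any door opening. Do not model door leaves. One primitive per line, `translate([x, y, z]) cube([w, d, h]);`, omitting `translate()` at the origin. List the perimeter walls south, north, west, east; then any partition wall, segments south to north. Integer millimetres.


cube([3500, 200, 2500]);
translate([0, 4300, 0]) cube([3500, 200, 2500]);
translate([0, 200, 0]) cube([200, 4100, 2500]);
translate([3300, 200, 0]) cube([200, 4100, 2500]);
translate([1500, 200, 0]) cube([200, 2500, 2500]);
translate([1500, 3700, 0]) cube([200, 600, 2500]);
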